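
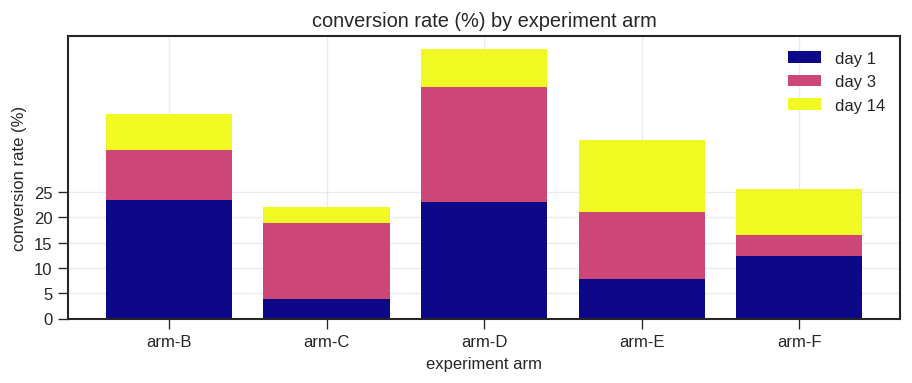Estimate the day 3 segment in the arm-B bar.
day 3 top ≈ 35, bottom ≈ 25; segment ≈ 10.

≈ 10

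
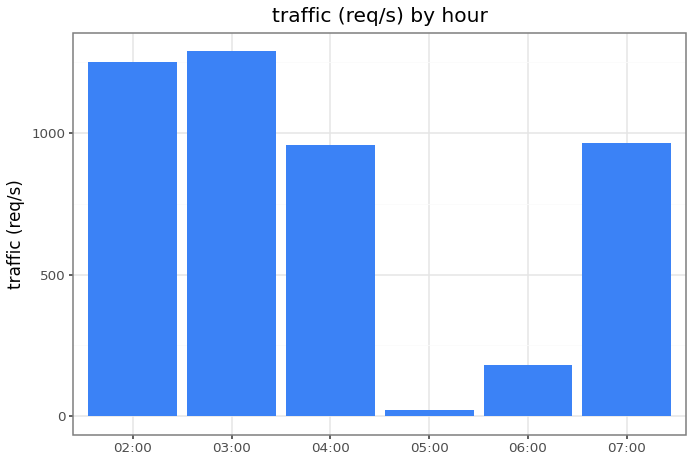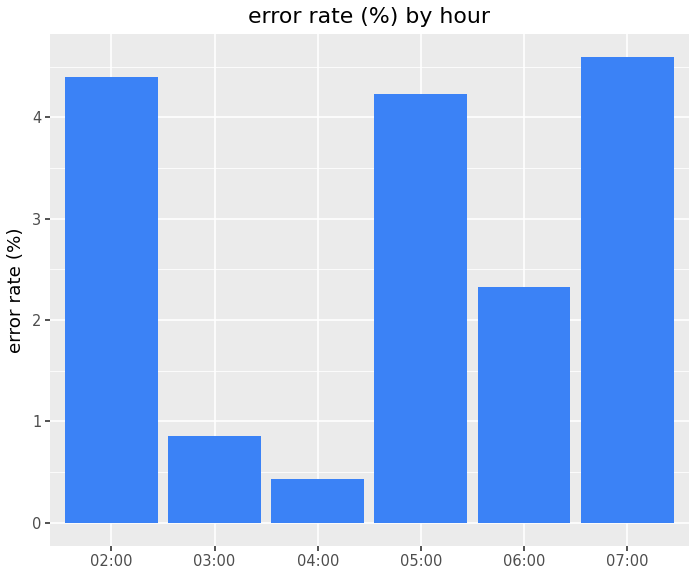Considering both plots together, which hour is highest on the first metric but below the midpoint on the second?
03:00

Chart 2 median error rate (%) ≈ 3.5; below-median hours: 03:00, 04:00, 06:00. Among those, 03:00 has the highest traffic (req/s) (≈ 1200).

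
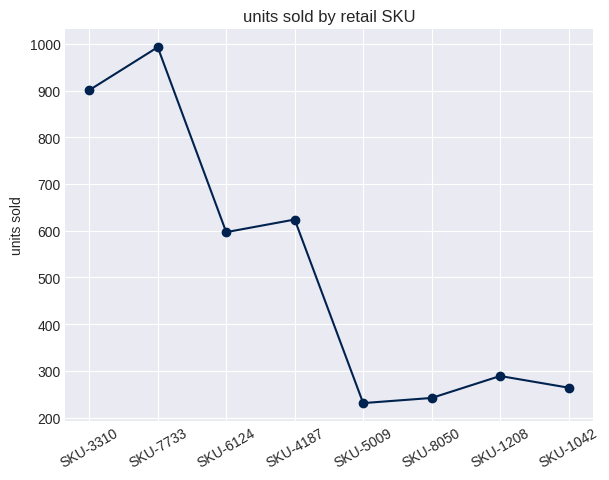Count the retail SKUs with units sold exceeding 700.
Above 700: SKU-3310, SKU-7733.

2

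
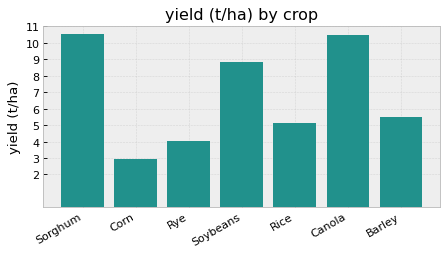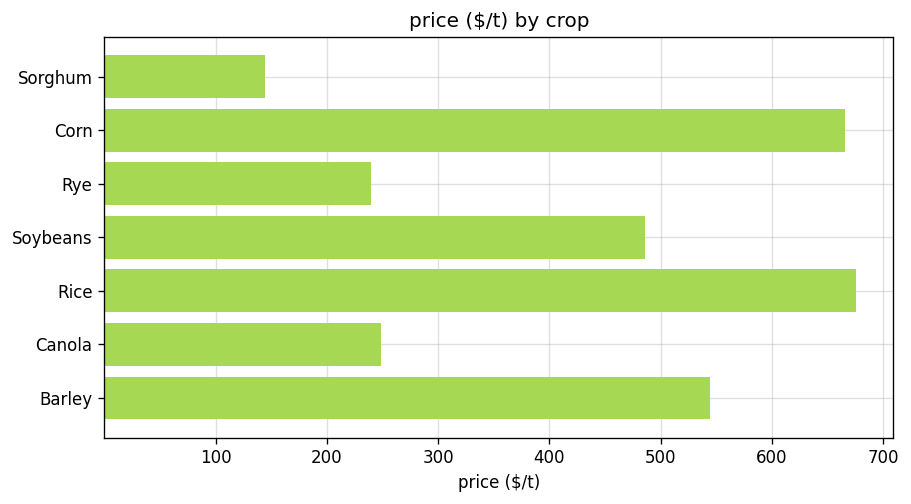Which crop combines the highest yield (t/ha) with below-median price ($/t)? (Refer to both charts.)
Sorghum

Chart 2 median price ($/t) ≈ 500; below-median crops: Sorghum, Rye, Canola. Among those, Sorghum has the highest yield (t/ha) (≈ 11).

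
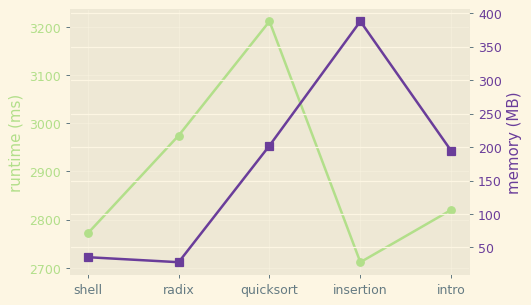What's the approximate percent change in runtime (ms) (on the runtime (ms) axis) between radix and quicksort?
radix ≈ 2950, quicksort ≈ 3200; (3200 − 2950) / 2950 ≈ +8.5%.

≈ +8.5%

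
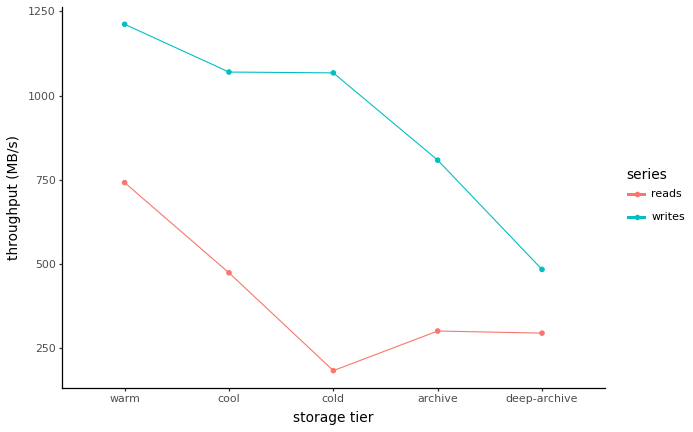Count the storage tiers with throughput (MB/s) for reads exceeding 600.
Above 600: warm.

1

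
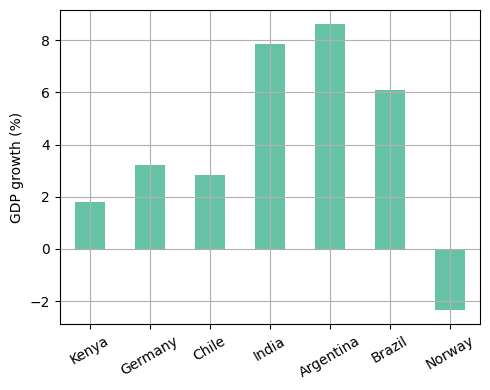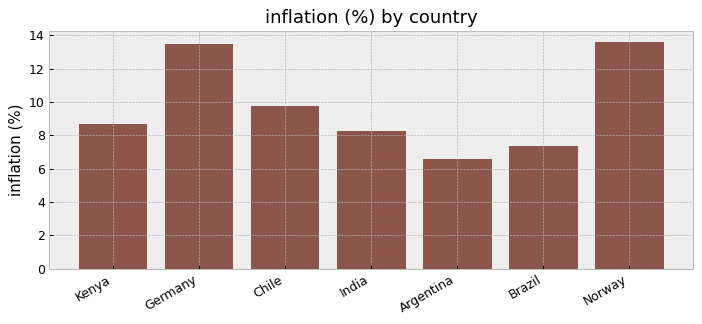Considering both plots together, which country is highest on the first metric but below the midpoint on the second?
Chart 2 median inflation (%) ≈ 8; below-median countries: India, Argentina, Brazil. Among those, Argentina has the highest GDP growth (%) (≈ 9).

Argentina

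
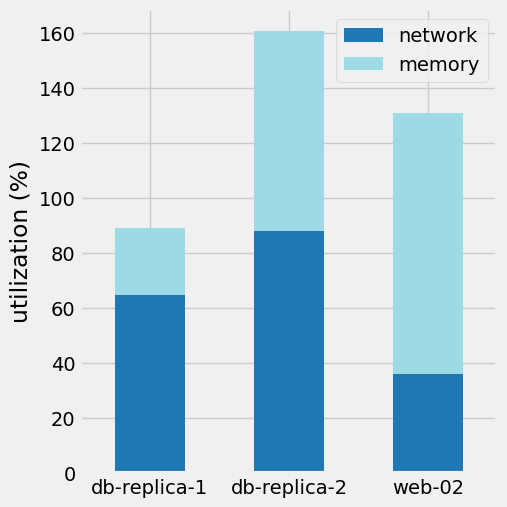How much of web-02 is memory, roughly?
memory top ≈ 140, bottom ≈ 40; segment ≈ 100.

≈ 100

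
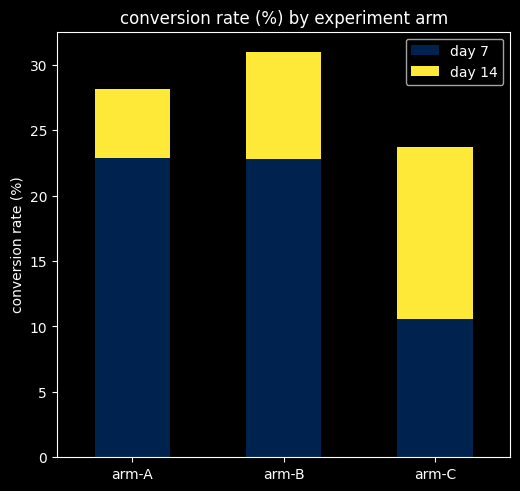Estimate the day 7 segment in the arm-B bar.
day 7 top ≈ 25, bottom ≈ 0; segment ≈ 25.

≈ 25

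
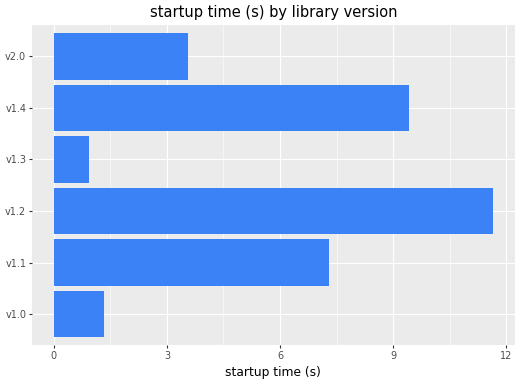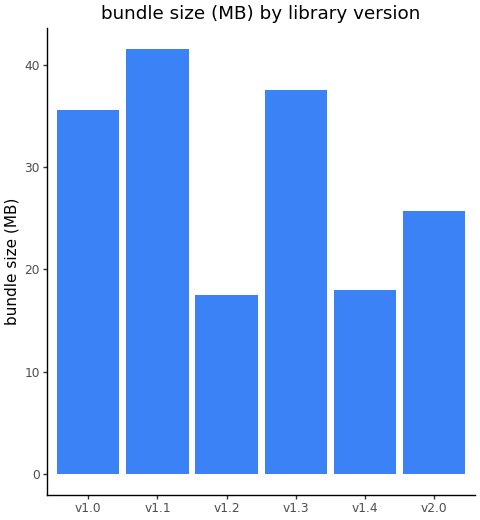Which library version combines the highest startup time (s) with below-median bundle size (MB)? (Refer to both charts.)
v1.2

Chart 2 median bundle size (MB) ≈ 30; below-median library versions: v1.2, v1.4, v2.0. Among those, v1.2 has the highest startup time (s) (≈ 12).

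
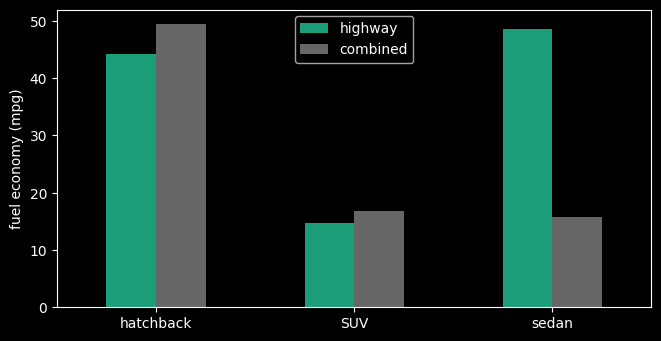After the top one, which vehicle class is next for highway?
Top 3 for highway: sedan ≈ 50, hatchback ≈ 45, SUV ≈ 15.

hatchback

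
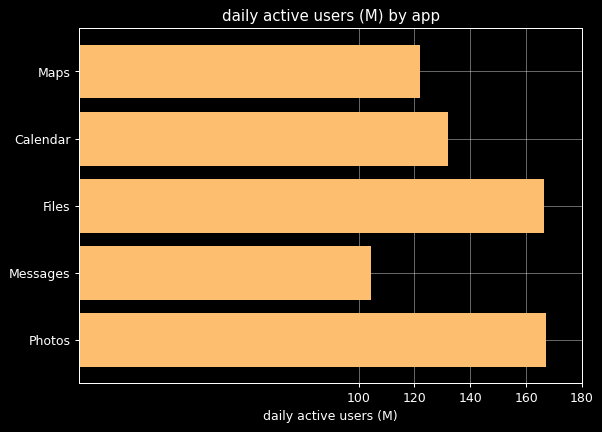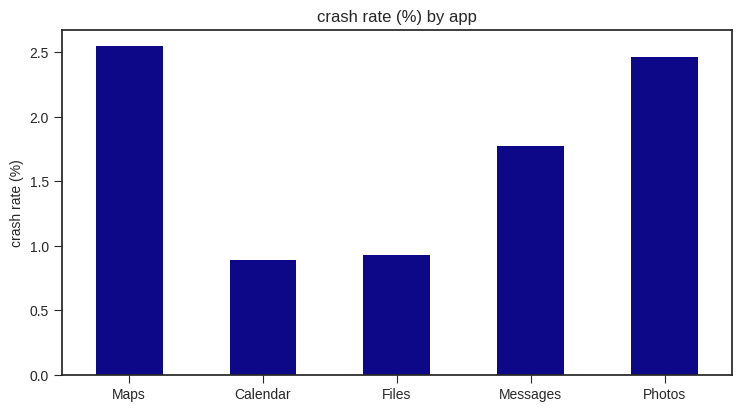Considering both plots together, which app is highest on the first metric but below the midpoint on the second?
Files

Chart 2 median crash rate (%) ≈ 2; below-median apps: Calendar, Files. Among those, Files has the highest daily active users (M) (≈ 160).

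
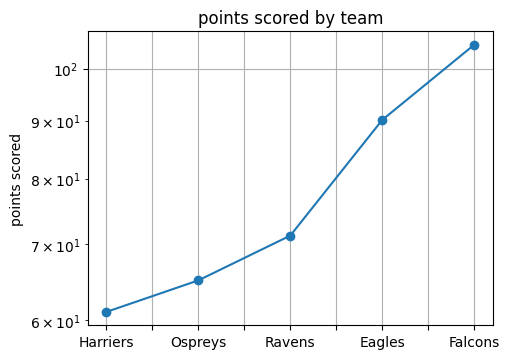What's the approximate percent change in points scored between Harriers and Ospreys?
≈ +8.3%

Harriers ≈ 60, Ospreys ≈ 65; (65 − 60) / 60 ≈ +8.3%.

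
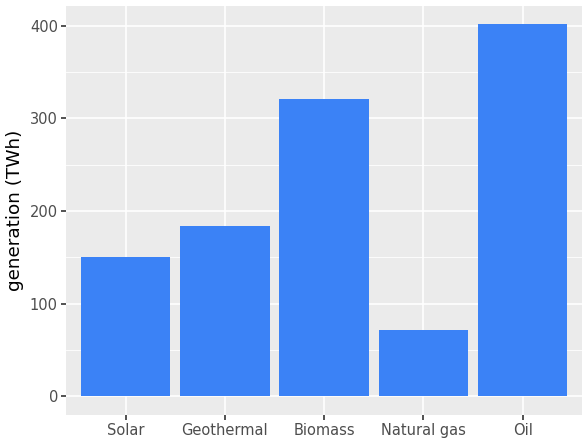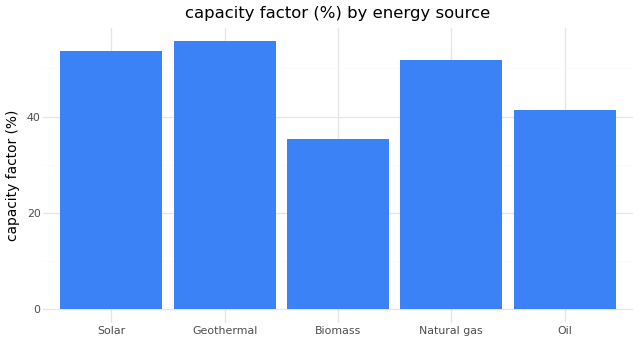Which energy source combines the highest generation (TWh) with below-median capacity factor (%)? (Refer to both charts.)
Chart 2 median capacity factor (%) ≈ 50; below-median energy sources: Biomass, Oil. Among those, Oil has the highest generation (TWh) (≈ 400).

Oil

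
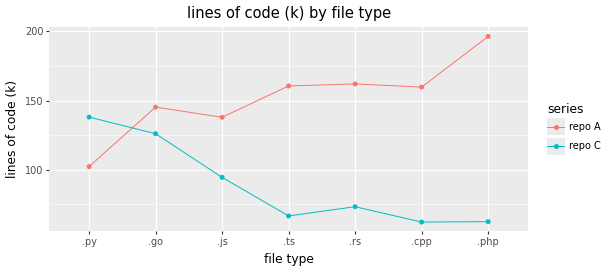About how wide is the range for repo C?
≈ 80

Max .py ≈ 140, min .cpp ≈ 60; range ≈ 80.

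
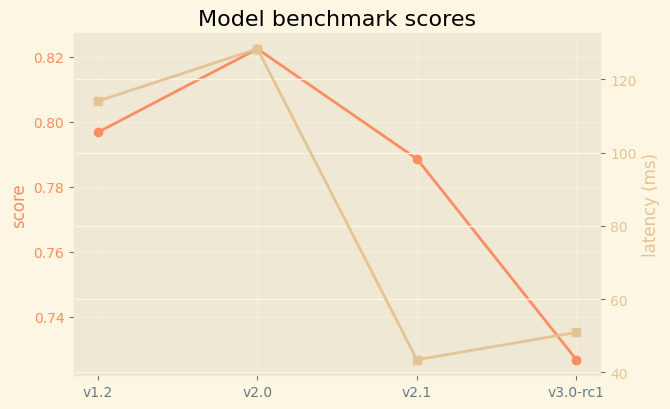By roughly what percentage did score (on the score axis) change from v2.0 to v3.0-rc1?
v2.0 ≈ 0.82, v3.0-rc1 ≈ 0.73; (0.73 − 0.82) / 0.82 ≈ -11%.

≈ -11%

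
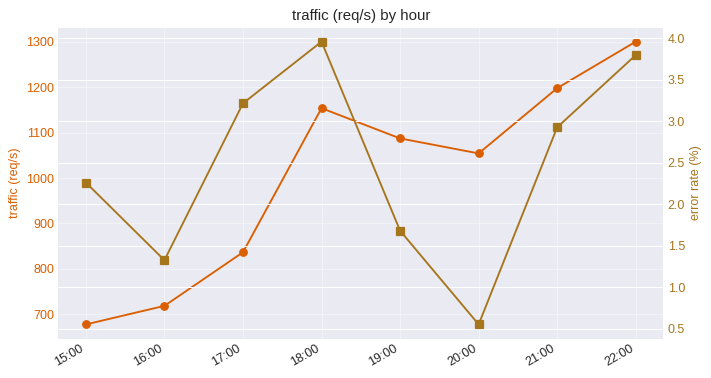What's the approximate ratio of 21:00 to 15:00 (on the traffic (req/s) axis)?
≈ 1.71×

21:00 ≈ 1200, 15:00 ≈ 700; 1200/700 ≈ 1.71.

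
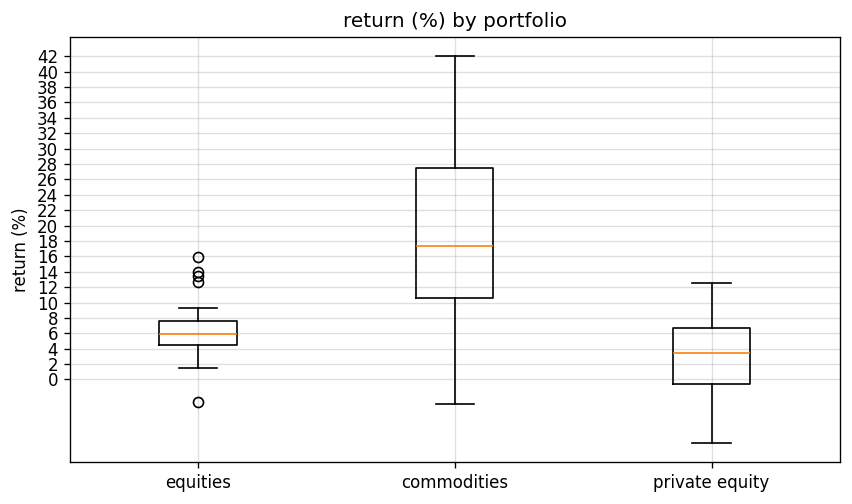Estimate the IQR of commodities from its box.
≈ 18

Q3 ≈ 28, Q1 ≈ 10; IQR ≈ 18.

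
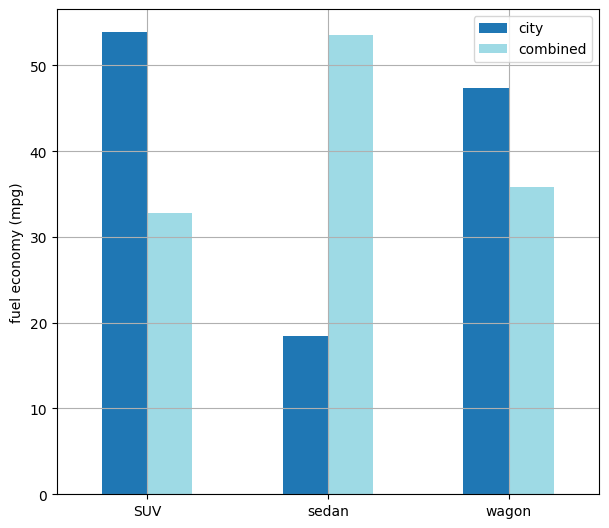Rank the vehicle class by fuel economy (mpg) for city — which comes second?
Top 3 for city: SUV ≈ 55, wagon ≈ 45, sedan ≈ 20.

wagon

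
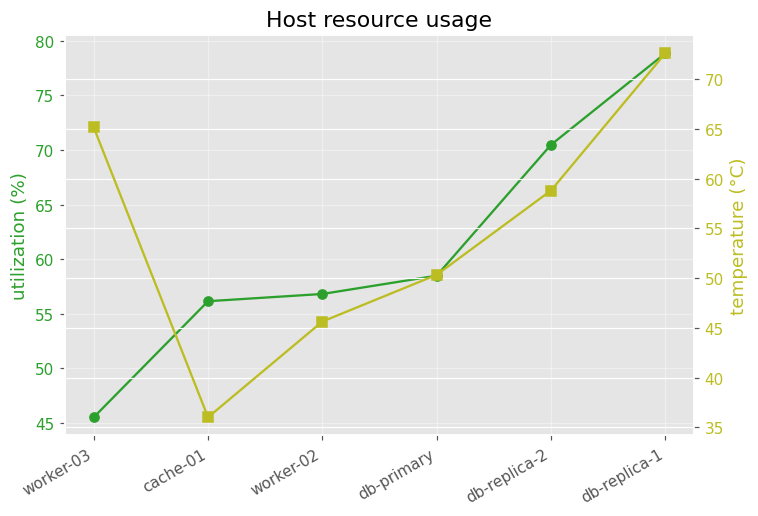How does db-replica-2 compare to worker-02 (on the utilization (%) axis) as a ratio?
≈ 1.27×

db-replica-2 ≈ 70, worker-02 ≈ 55; 70/55 ≈ 1.27.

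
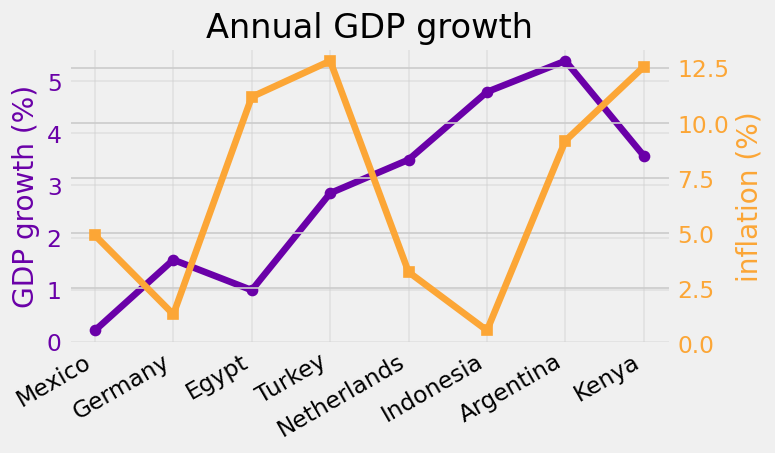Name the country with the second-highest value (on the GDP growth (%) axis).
Top 3 (on the GDP growth (%) axis): Argentina ≈ 5.5, Indonesia ≈ 5.0, Kenya ≈ 3.5.

Indonesia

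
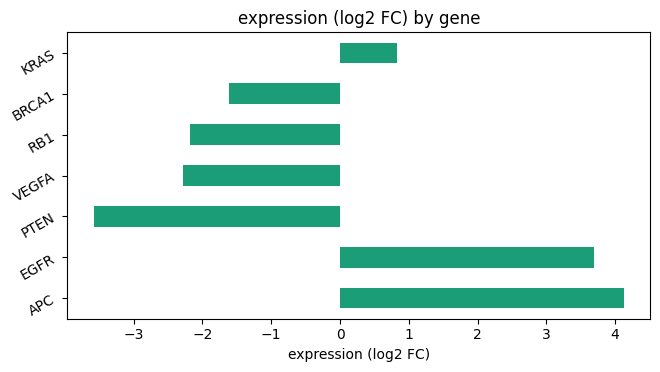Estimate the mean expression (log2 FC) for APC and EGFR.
(4 + 4) / 2 ≈ 4.

≈ 4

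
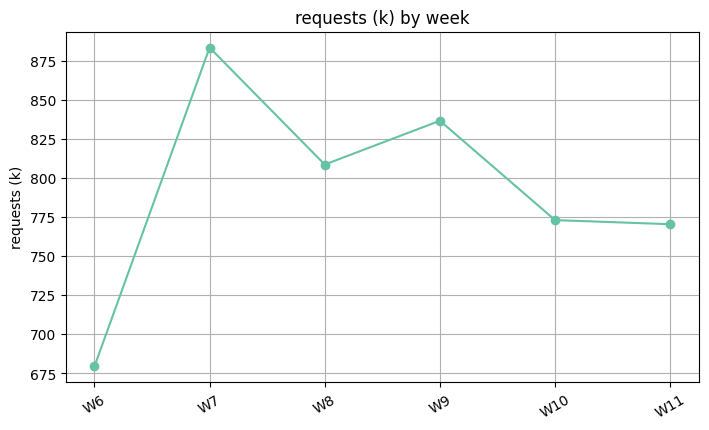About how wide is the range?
≈ 200

Max W7 ≈ 880, min W6 ≈ 680; range ≈ 200.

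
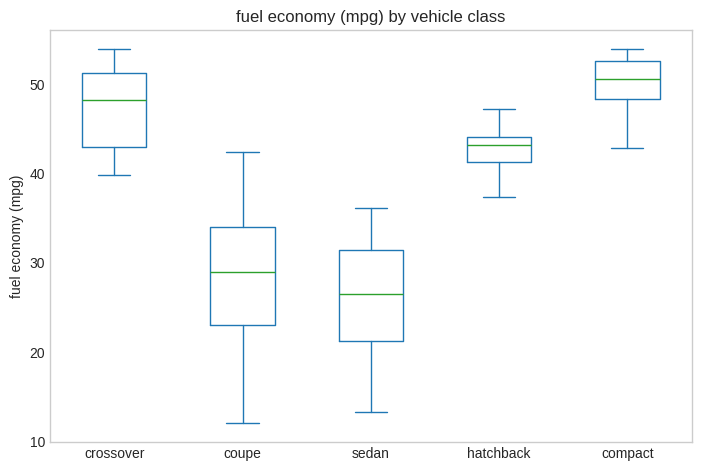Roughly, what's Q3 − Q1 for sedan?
≈ 10

Q3 ≈ 30, Q1 ≈ 20; IQR ≈ 10.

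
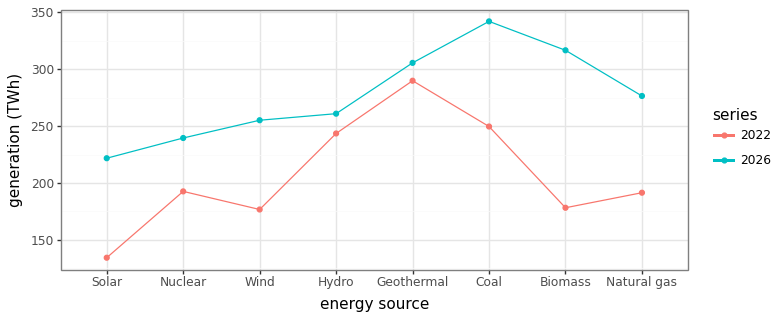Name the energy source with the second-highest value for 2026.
Biomass

Top 3 for 2026: Coal ≈ 340, Biomass ≈ 320, Geothermal ≈ 300.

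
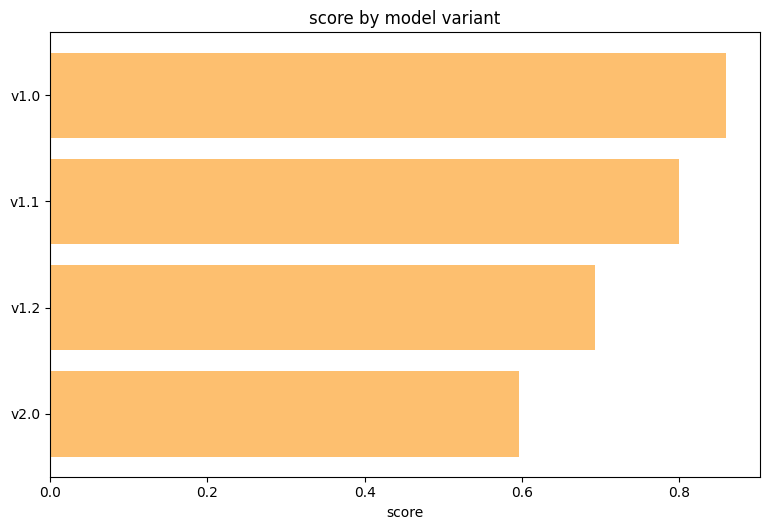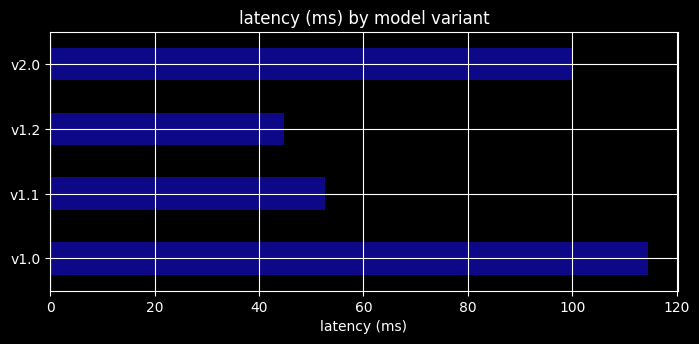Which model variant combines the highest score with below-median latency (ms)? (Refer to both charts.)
v1.1

Chart 2 median latency (ms) ≈ 80; below-median model variants: v1.1, v1.2. Among those, v1.1 has the highest score (≈ 0.8).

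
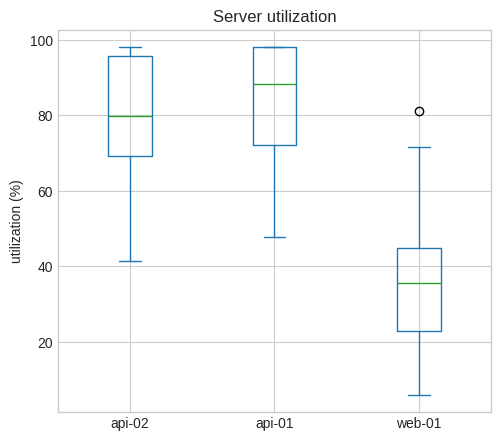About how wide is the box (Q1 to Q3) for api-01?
Q3 ≈ 100, Q1 ≈ 70; IQR ≈ 30.

≈ 30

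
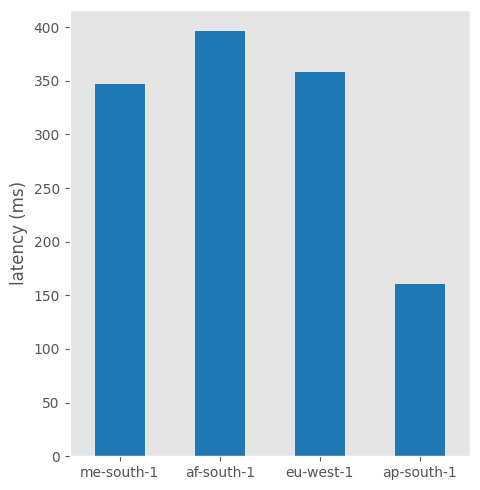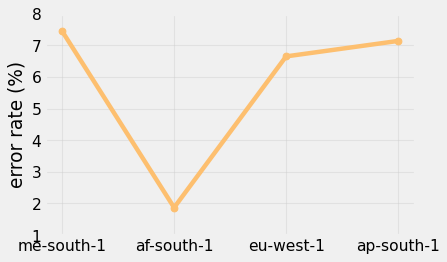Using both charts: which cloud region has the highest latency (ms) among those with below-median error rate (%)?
af-south-1

Chart 2 median error rate (%) ≈ 7; below-median cloud regions: af-south-1, eu-west-1. Among those, af-south-1 has the highest latency (ms) (≈ 400).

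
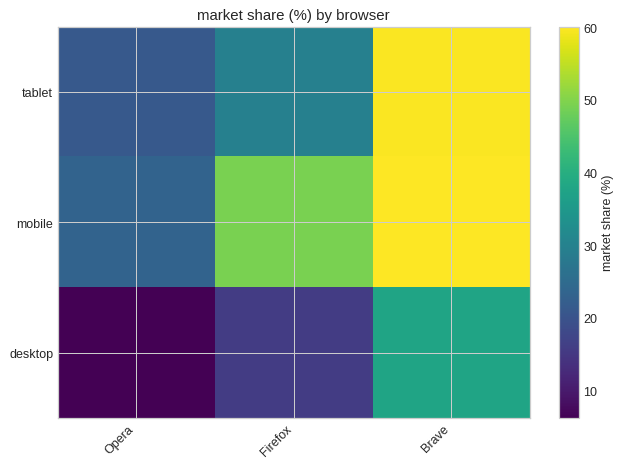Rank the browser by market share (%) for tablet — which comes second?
Top 3 for tablet: Brave ≈ 60, Firefox ≈ 30, Opera ≈ 20.

Firefox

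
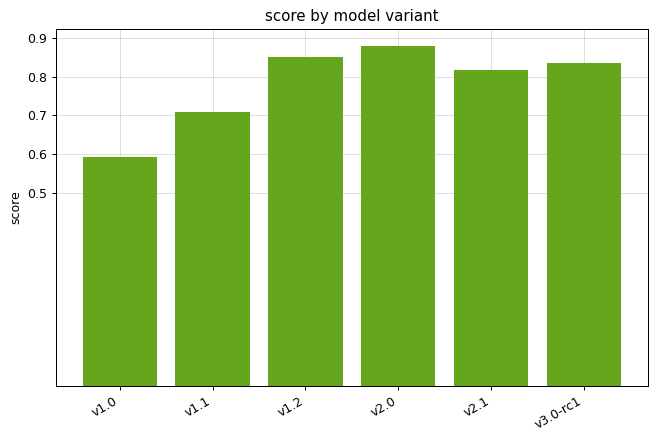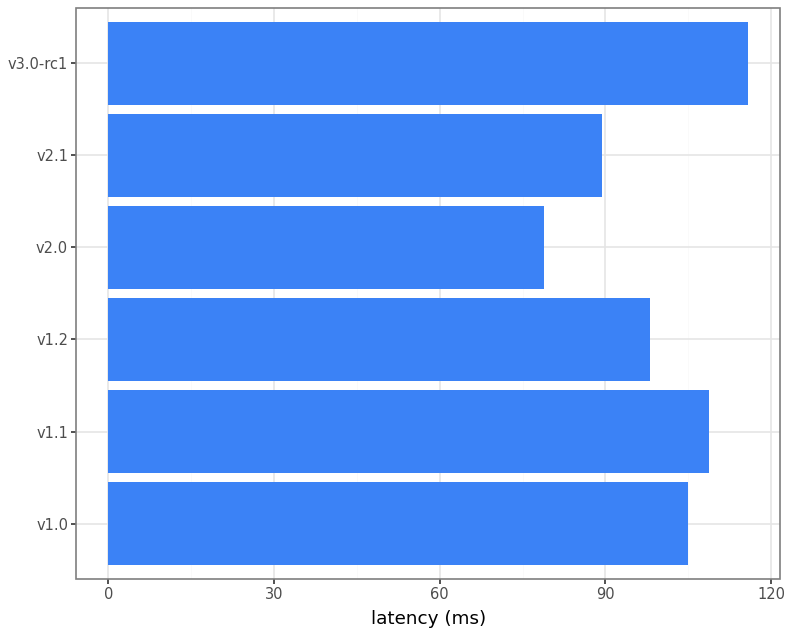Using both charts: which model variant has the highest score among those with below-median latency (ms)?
v2.0

Chart 2 median latency (ms) ≈ 100; below-median model variants: v1.2, v2.0, v2.1. Among those, v2.0 has the highest score (≈ 0.9).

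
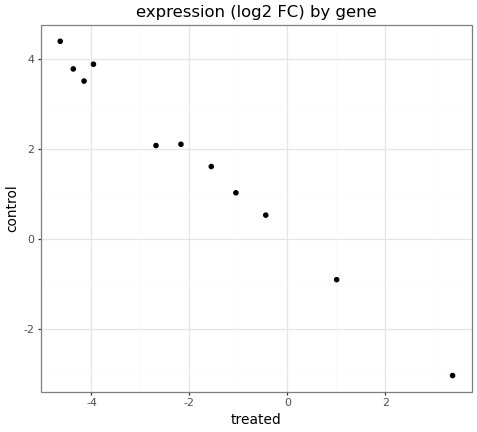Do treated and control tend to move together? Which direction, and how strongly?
Points are negatively correlated; strong (|r| ≈ 1.0).

negative, strong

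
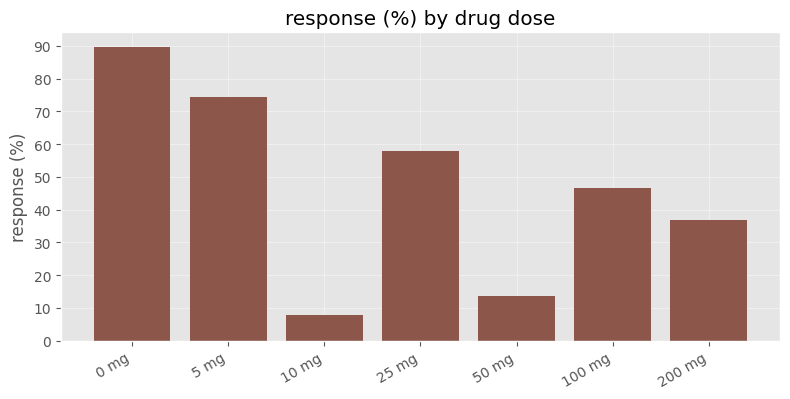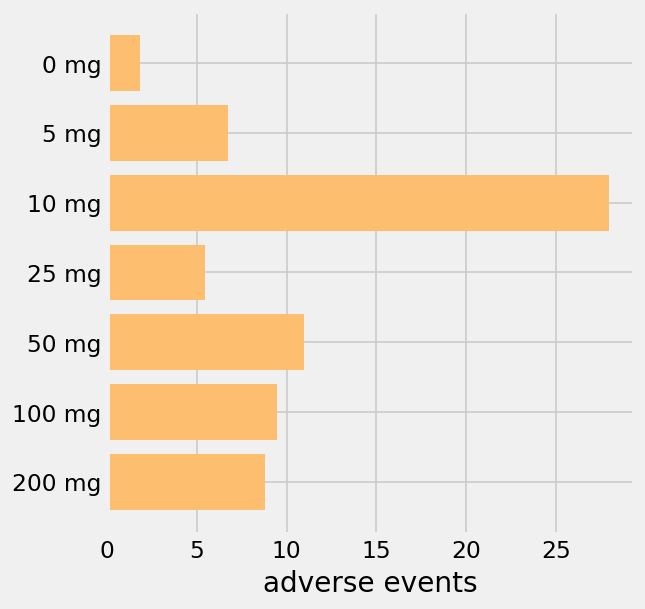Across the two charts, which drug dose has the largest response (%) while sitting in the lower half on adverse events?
Chart 2 median adverse events ≈ 10; below-median drug doses: 0 mg, 5 mg, 25 mg. Among those, 0 mg has the highest response (%) (≈ 90).

0 mg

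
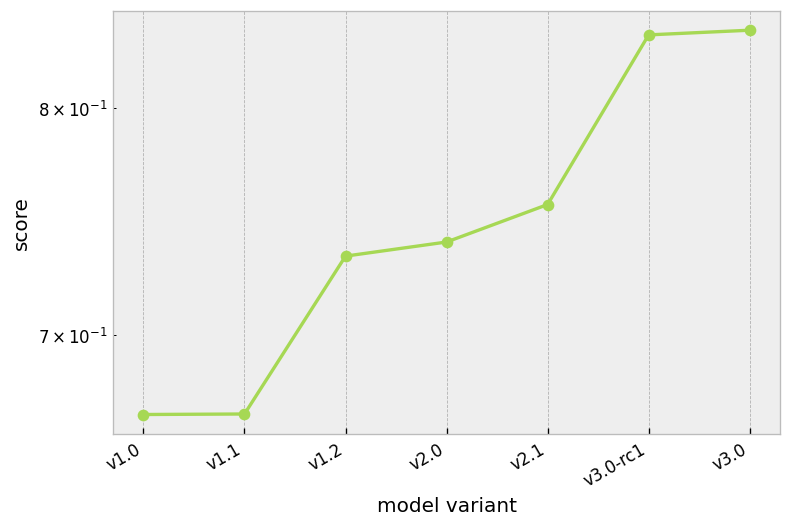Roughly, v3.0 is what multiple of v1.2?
v3.0 ≈ 0.84, v1.2 ≈ 0.74; 0.84/0.74 ≈ 1.14.

≈ 1.14×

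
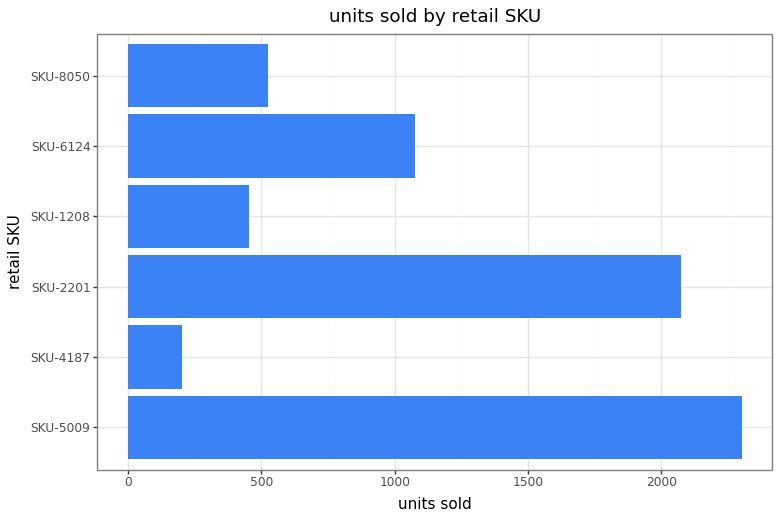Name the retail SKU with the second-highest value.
Top 3: SKU-5009 ≈ 2400, SKU-2201 ≈ 2000, SKU-6124 ≈ 1000.

SKU-2201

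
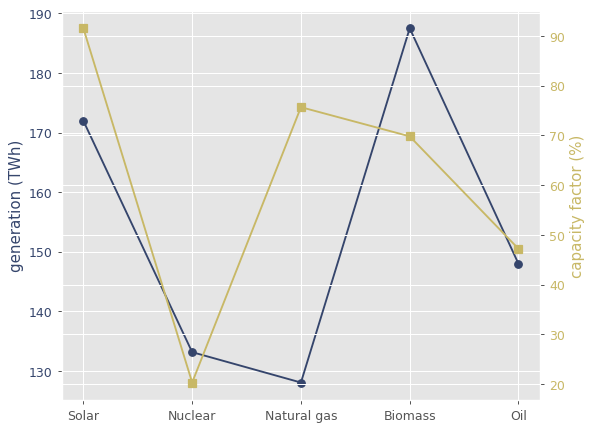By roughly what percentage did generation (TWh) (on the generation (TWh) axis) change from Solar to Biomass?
≈ +8.8%

Solar ≈ 170, Biomass ≈ 185; (185 − 170) / 170 ≈ +8.8%.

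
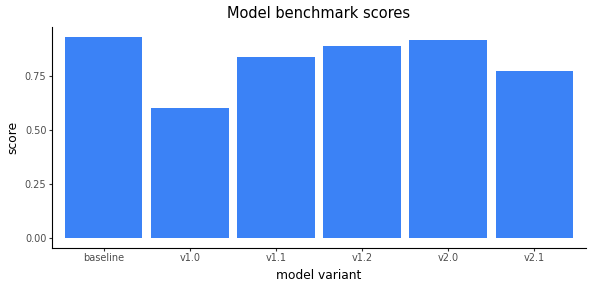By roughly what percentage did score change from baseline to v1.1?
baseline ≈ 0.9, v1.1 ≈ 0.8; (0.8 − 0.9) / 0.9 ≈ -11.1%.

≈ -11.1%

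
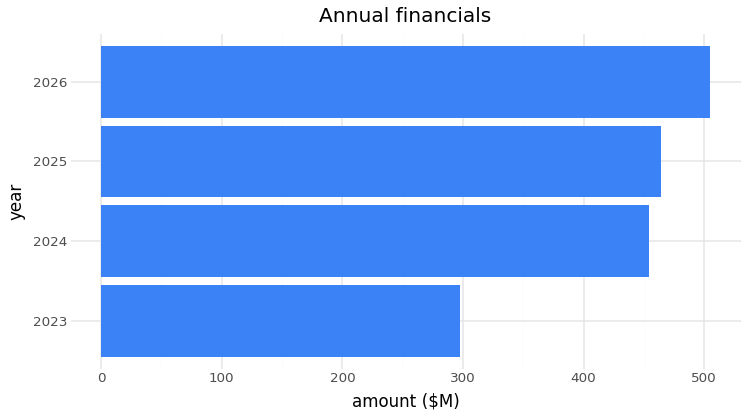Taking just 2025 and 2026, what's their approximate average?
≈ 475

(450 + 500) / 2 ≈ 475.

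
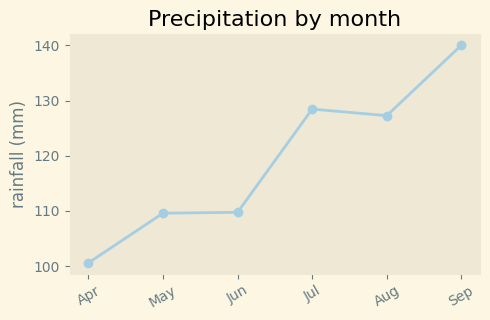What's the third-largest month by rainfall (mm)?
Aug

Top 4: Sep ≈ 140, Jul ≈ 130, Aug ≈ 125, Jun ≈ 110.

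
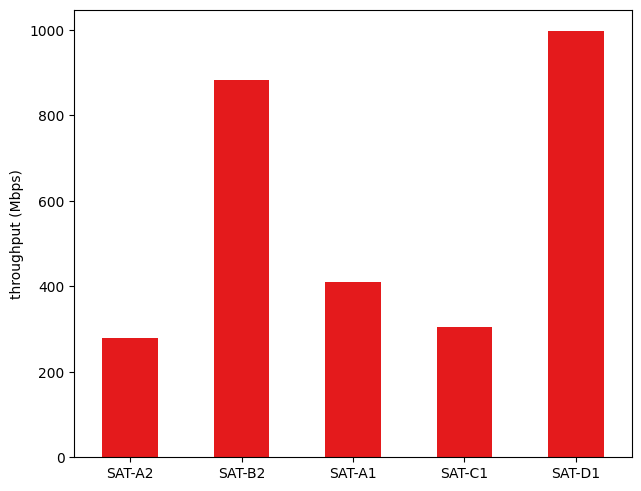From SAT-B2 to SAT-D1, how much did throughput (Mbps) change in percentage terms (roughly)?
≈ +11.1%

SAT-B2 ≈ 900, SAT-D1 ≈ 1000; (1000 − 900) / 900 ≈ +11.1%.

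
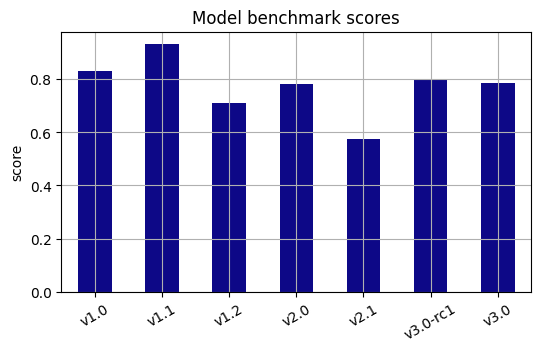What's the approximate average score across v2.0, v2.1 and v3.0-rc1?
≈ 0.73

(0.8 + 0.6 + 0.8) / 3 ≈ 0.73.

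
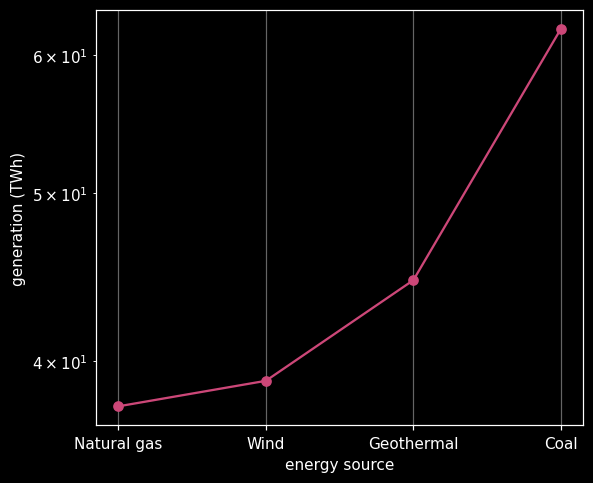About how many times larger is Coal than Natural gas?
Coal ≈ 60, Natural gas ≈ 40; 60/40 ≈ 1.5.

≈ 1.5×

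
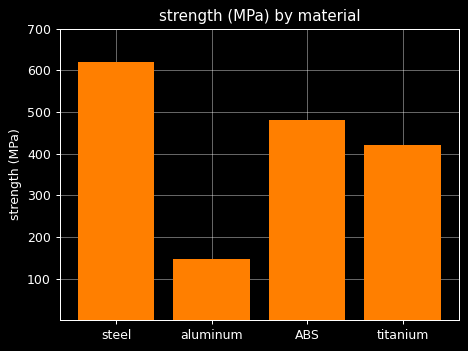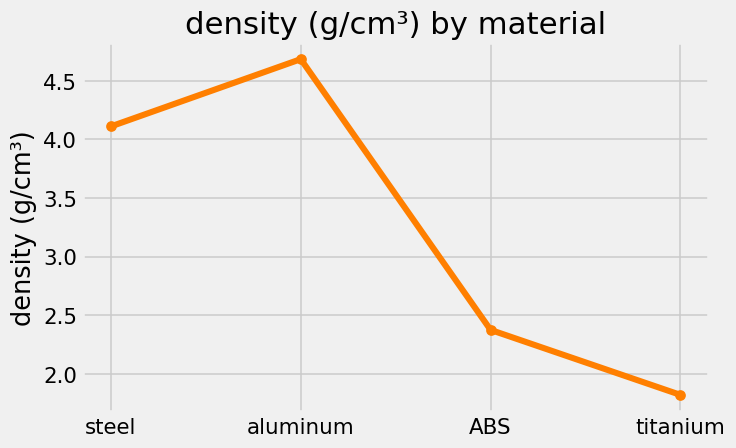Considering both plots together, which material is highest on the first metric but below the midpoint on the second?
Chart 2 median density (g/cm³) ≈ 3; below-median materials: ABS, titanium. Among those, ABS has the highest strength (MPa) (≈ 500).

ABS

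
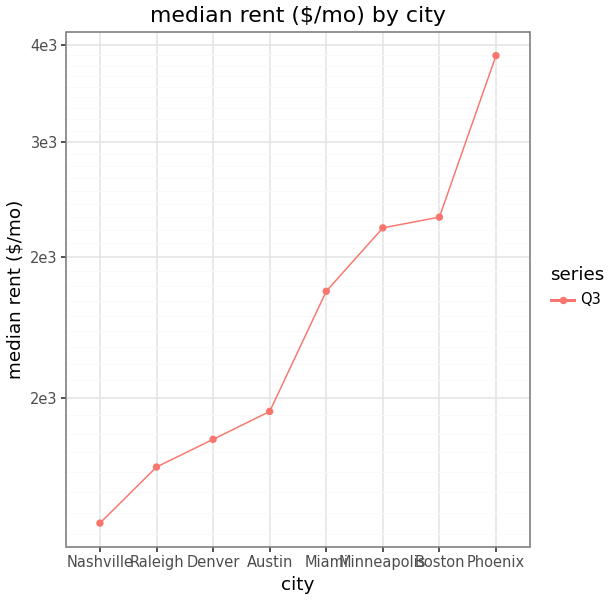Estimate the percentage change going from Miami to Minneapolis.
Miami ≈ 2400, Minneapolis ≈ 2600; (2600 − 2400) / 2400 ≈ +8.3%.

≈ +8.3%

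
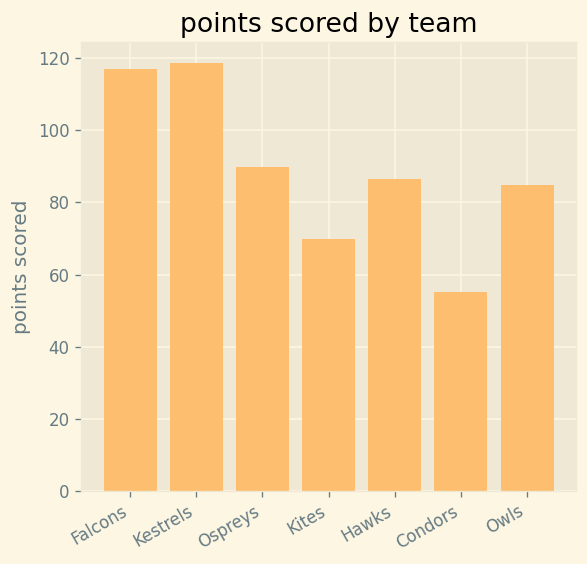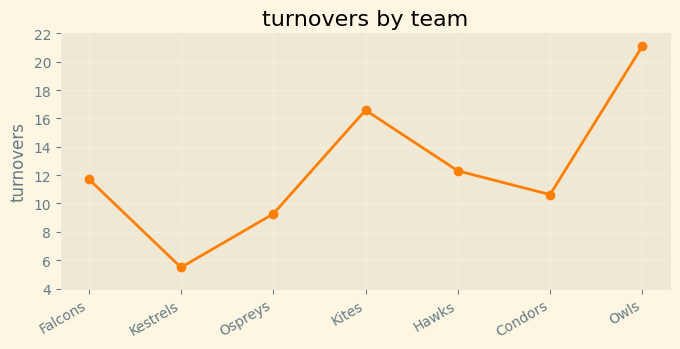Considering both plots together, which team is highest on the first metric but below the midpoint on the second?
Chart 2 median turnovers ≈ 12; below-median teams: Kestrels, Ospreys, Condors. Among those, Kestrels has the highest points scored (≈ 120).

Kestrels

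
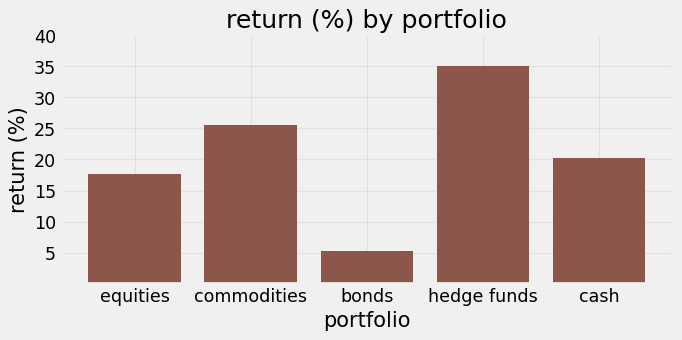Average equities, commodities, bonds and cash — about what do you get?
(20 + 25 + 5 + 20) / 4 ≈ 18.

≈ 18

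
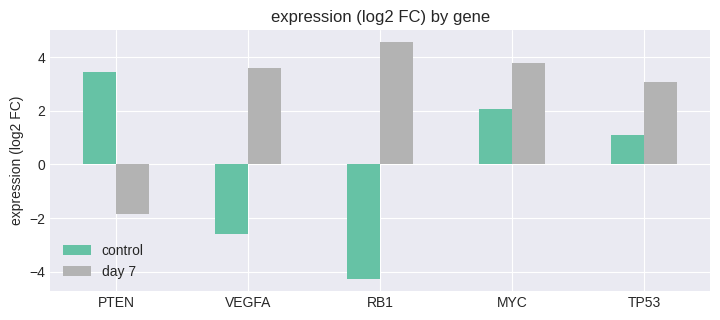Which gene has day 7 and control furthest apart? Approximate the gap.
RB1, ≈ 9 log2 FC

RB1: day 7 ≈ 5, control ≈ -4 → gap ≈ 9. Next-largest (VEGFA) is only ≈ 7.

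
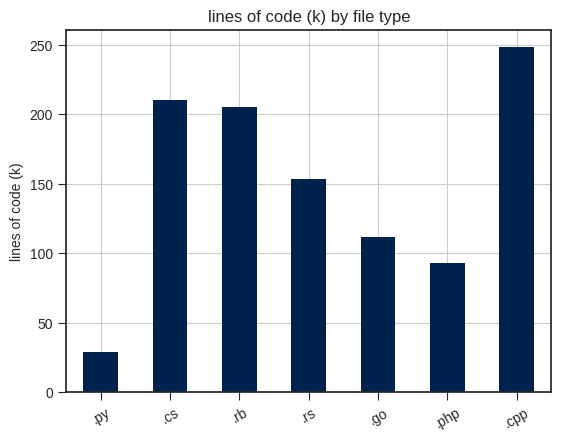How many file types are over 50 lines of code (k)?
Above 50: .cs, .rb, .rs, .go, .php, .cpp.

6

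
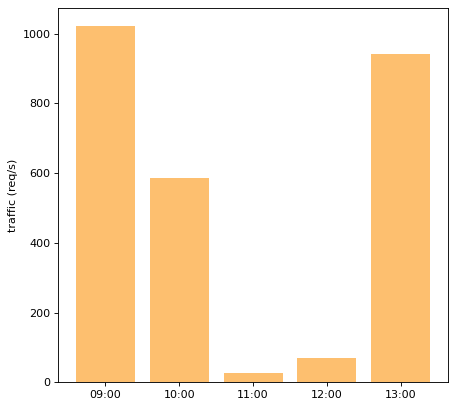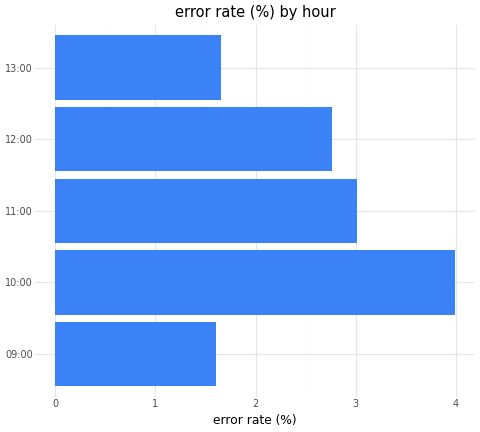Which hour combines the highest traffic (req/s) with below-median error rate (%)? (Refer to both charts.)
09:00

Chart 2 median error rate (%) ≈ 3; below-median hours: 09:00, 13:00. Among those, 09:00 has the highest traffic (req/s) (≈ 1000).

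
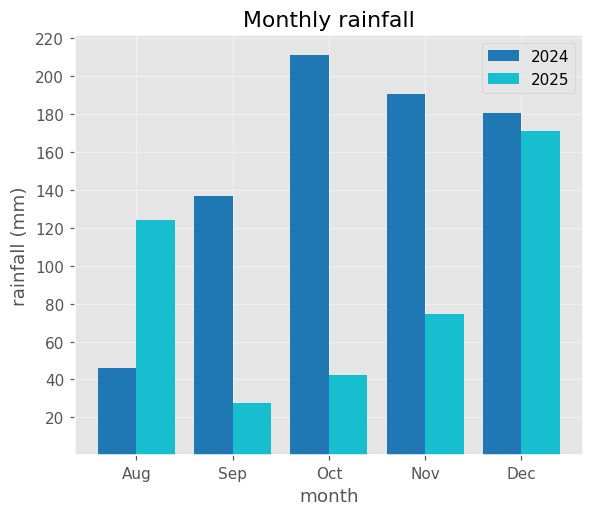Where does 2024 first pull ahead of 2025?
Aug: 2024 ≈ 40 vs 2025 ≈ 120 (not yet); Sep: 2024 ≈ 140 vs 2025 ≈ 20 (first crossover).

Sep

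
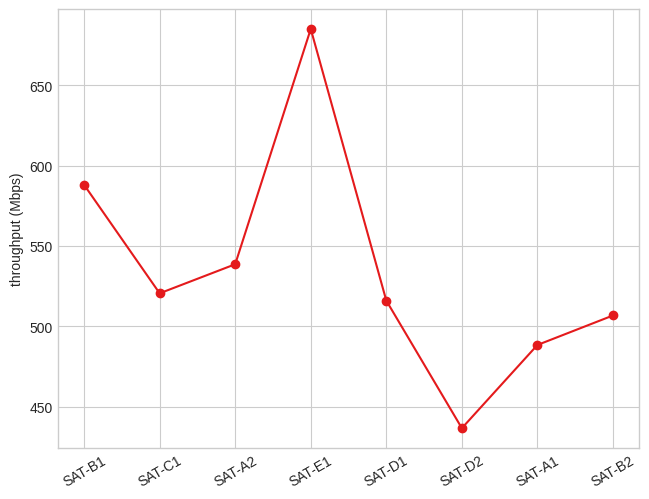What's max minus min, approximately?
≈ 250

Max SAT-E1 ≈ 675, min SAT-D2 ≈ 425; range ≈ 250.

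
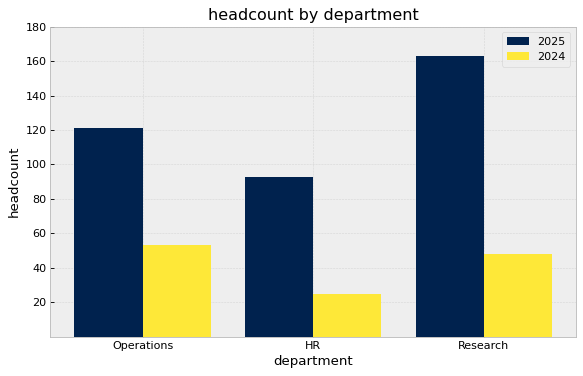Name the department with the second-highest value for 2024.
Research

Top 3 for 2024: Operations ≈ 60, Research ≈ 40, HR ≈ 20.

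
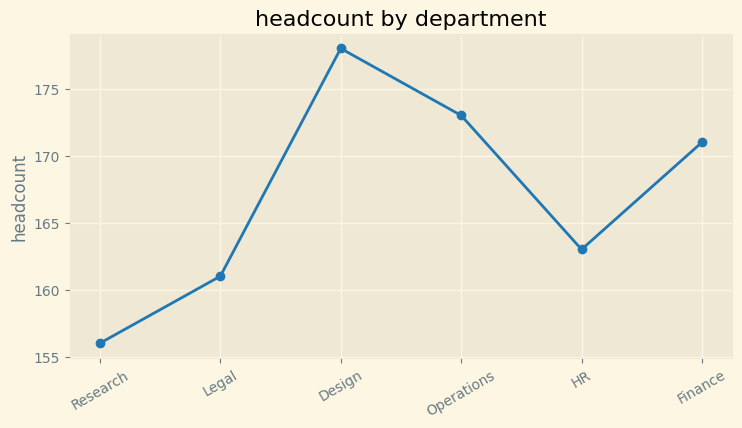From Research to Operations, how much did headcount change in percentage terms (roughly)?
Research ≈ 156, Operations ≈ 172; (172 − 156) / 156 ≈ +10.3%.

≈ +10.3%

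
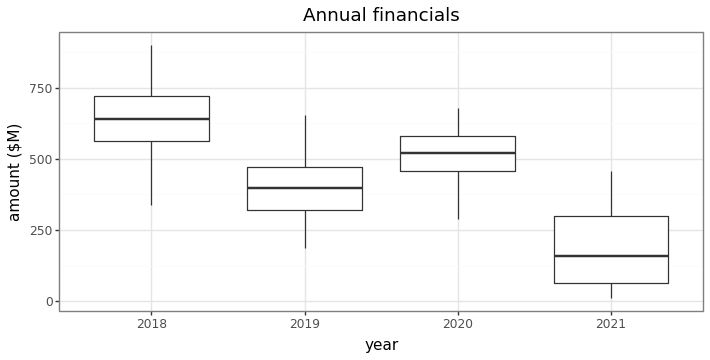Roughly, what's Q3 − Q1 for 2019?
Q3 ≈ 450, Q1 ≈ 300; IQR ≈ 150.

≈ 150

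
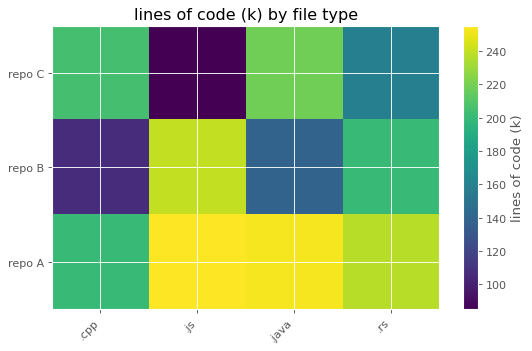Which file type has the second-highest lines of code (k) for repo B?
.rs

Top 3 for repo B: .js ≈ 240, .rs ≈ 200, .java ≈ 140.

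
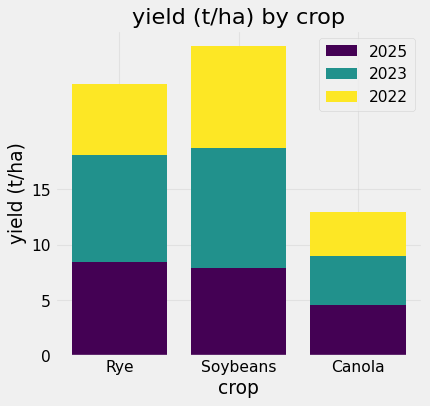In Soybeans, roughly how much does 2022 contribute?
2022 top ≈ 30, bottom ≈ 20; segment ≈ 10.

≈ 10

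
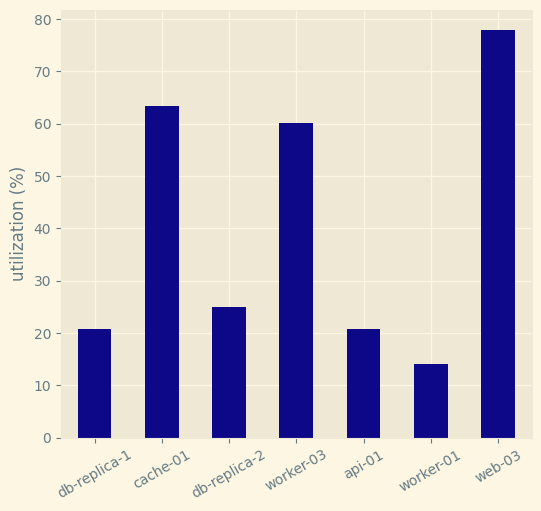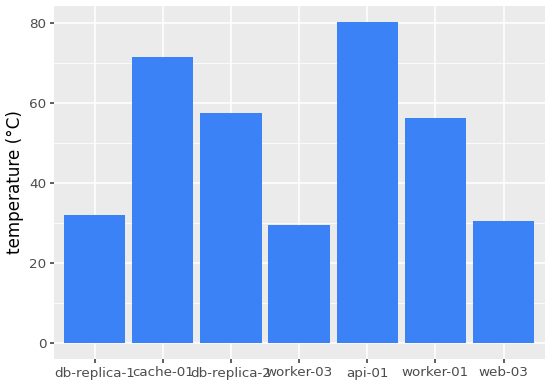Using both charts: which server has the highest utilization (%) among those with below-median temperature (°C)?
web-03

Chart 2 median temperature (°C) ≈ 60; below-median servers: db-replica-1, worker-03, web-03. Among those, web-03 has the highest utilization (%) (≈ 80).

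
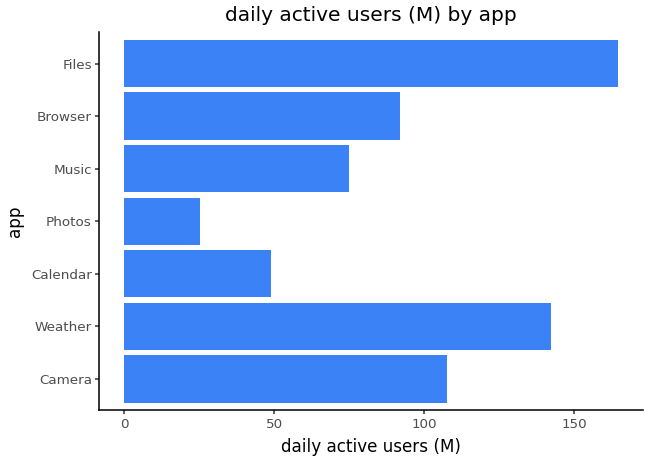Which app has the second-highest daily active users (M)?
Top 3: Files ≈ 160, Weather ≈ 140, Camera ≈ 100.

Weather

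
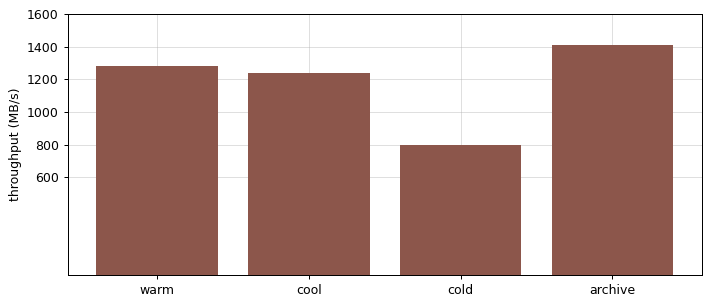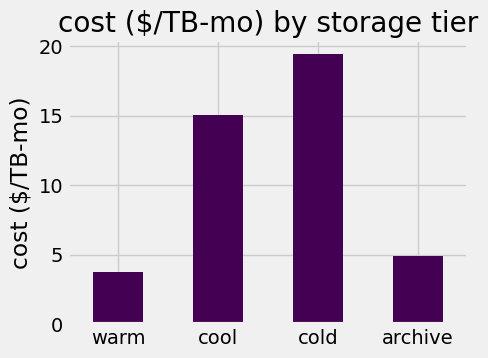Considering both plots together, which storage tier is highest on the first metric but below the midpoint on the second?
archive

Chart 2 median cost ($/TB-mo) ≈ 10; below-median storage tiers: warm, archive. Among those, archive has the highest throughput (MB/s) (≈ 1400).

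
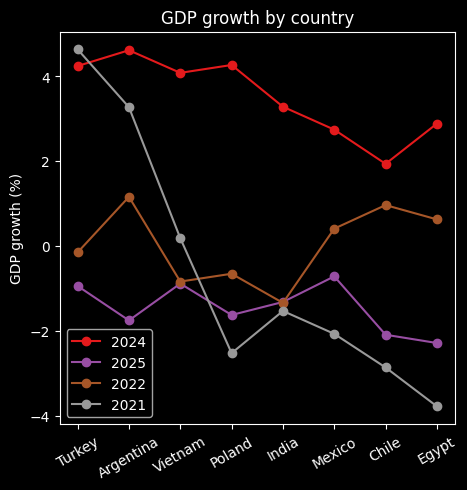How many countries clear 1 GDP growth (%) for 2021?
2

Above 1: Turkey, Argentina.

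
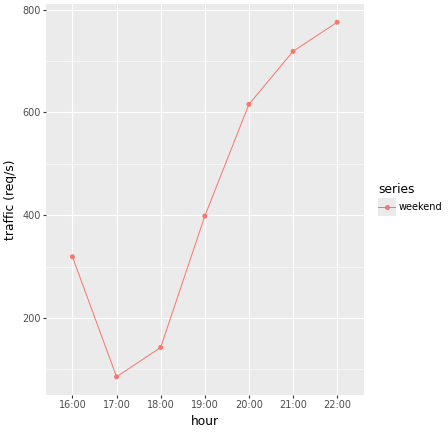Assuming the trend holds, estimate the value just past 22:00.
≈ 900

Last three: 600, 700, 800 → slope ≈ 100/step → next ≈ 900.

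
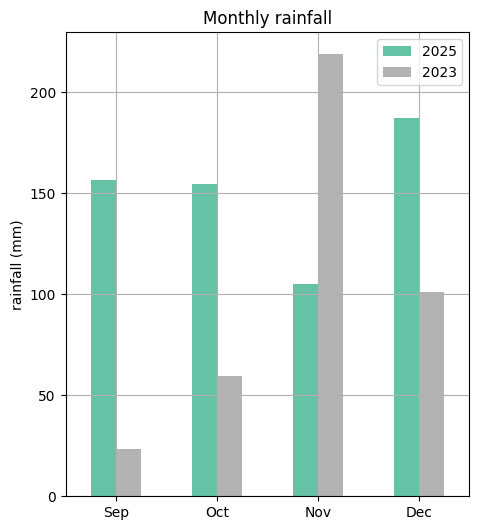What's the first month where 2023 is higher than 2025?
Nov

Oct: 2023 ≈ 60 vs 2025 ≈ 160 (not yet); Nov: 2023 ≈ 220 vs 2025 ≈ 100 (first crossover).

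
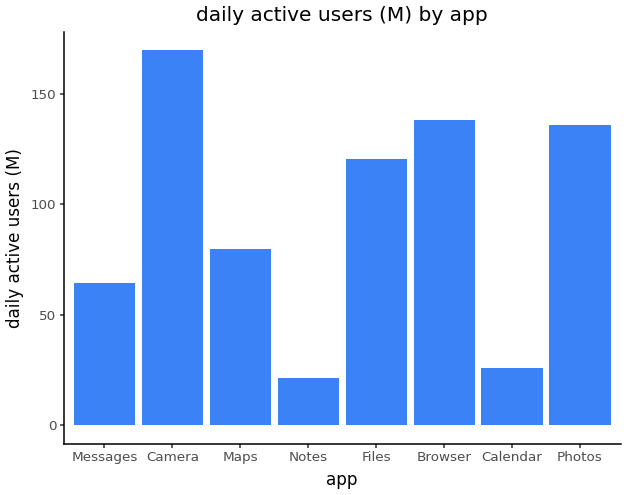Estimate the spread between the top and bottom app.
Max Camera ≈ 160, min Notes ≈ 20; range ≈ 140.

≈ 140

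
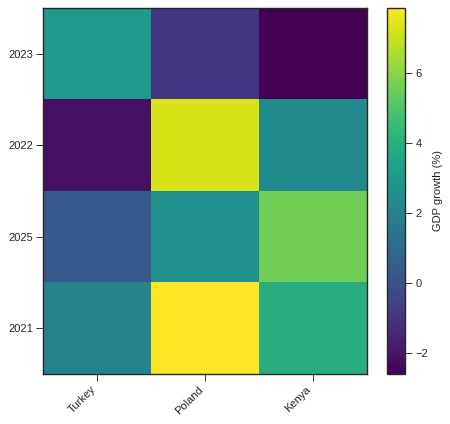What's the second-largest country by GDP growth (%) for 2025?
Top 3 for 2025: Kenya ≈ 6, Poland ≈ 3, Turkey ≈ 0.

Poland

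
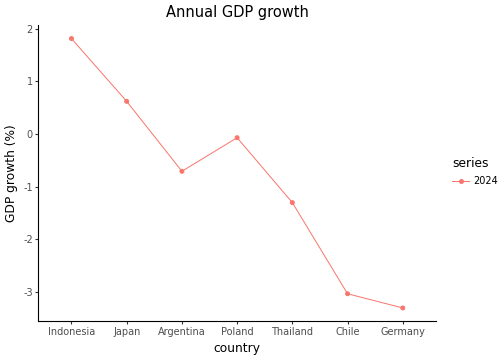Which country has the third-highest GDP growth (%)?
Top 4: Indonesia ≈ 2.0, Japan ≈ 0.5, Poland ≈ 0.0, Argentina ≈ -0.5.

Poland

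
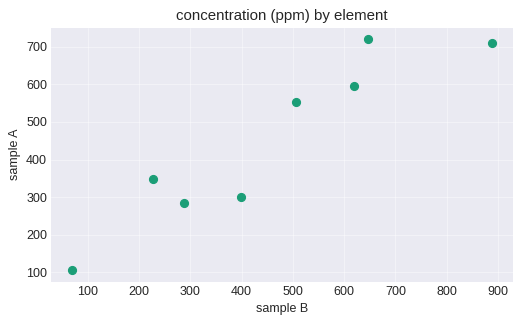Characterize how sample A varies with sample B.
Points are positively correlated; strong (|r| ≈ 0.9).

positive, strong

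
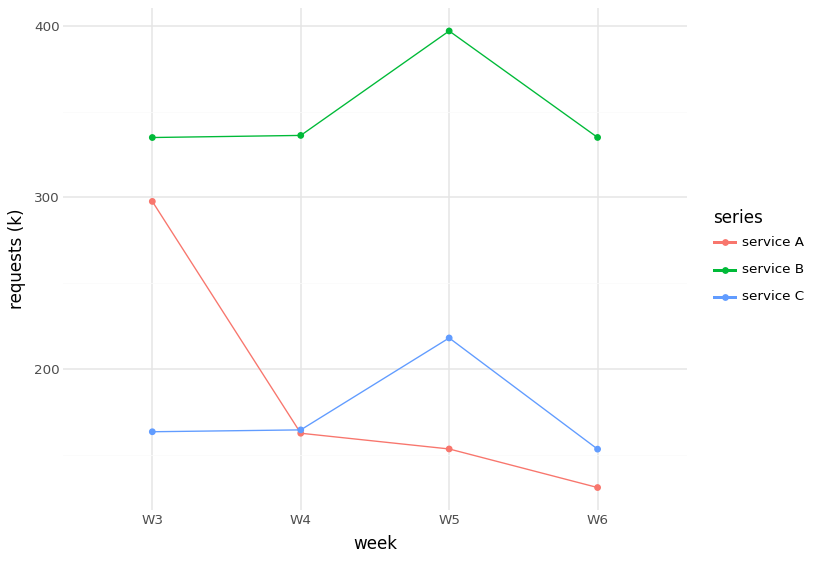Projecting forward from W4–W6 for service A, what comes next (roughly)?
≈ 100

Last three: 175, 150, 125 → slope ≈ -25/step → next ≈ 100.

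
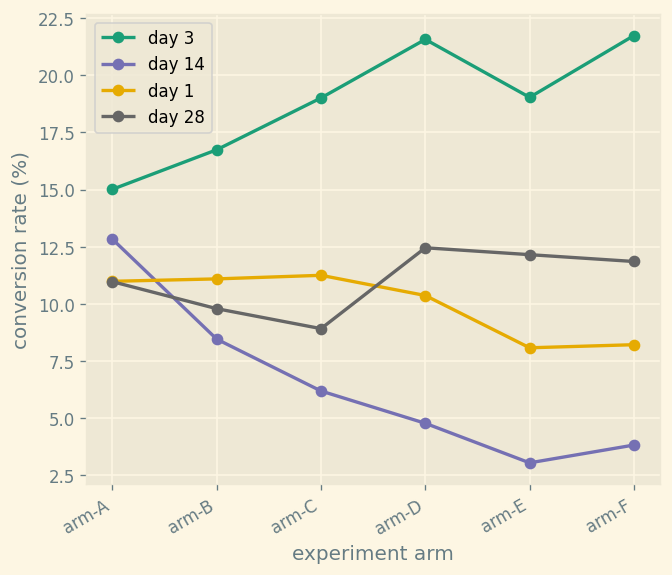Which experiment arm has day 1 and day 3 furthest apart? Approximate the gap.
arm-F, ≈ 14 %

arm-F: day 1 ≈ 8, day 3 ≈ 22 → gap ≈ 14. Next-largest (arm-D) is only ≈ 12.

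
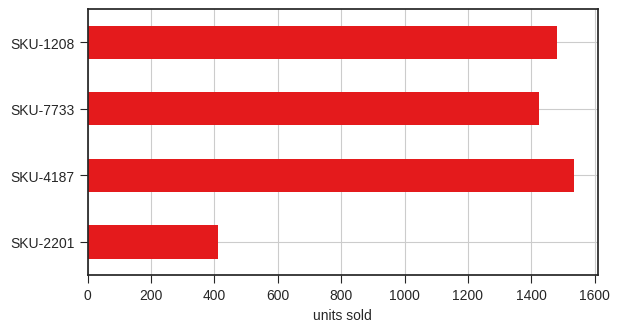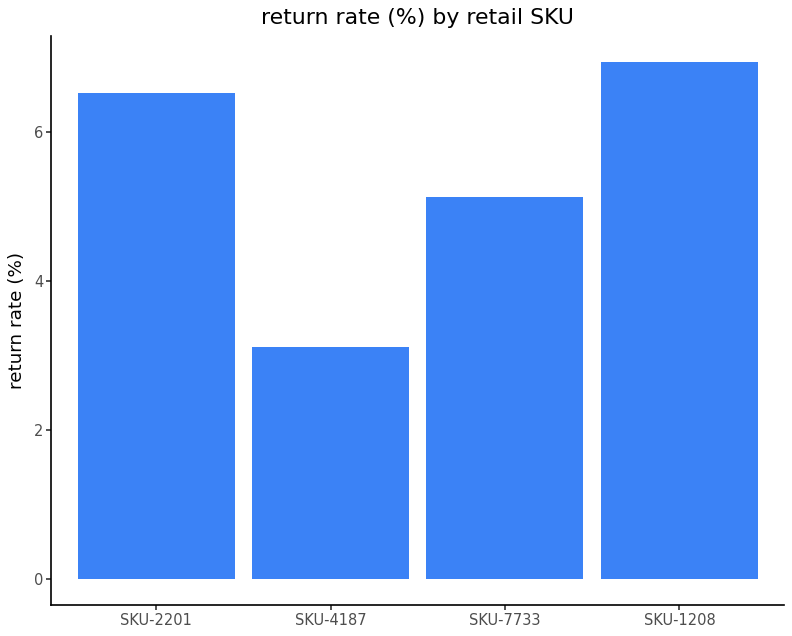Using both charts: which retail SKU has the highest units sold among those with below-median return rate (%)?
Chart 2 median return rate (%) ≈ 6; below-median retail SKUs: SKU-4187, SKU-7733. Among those, SKU-4187 has the highest units sold (≈ 1600).

SKU-4187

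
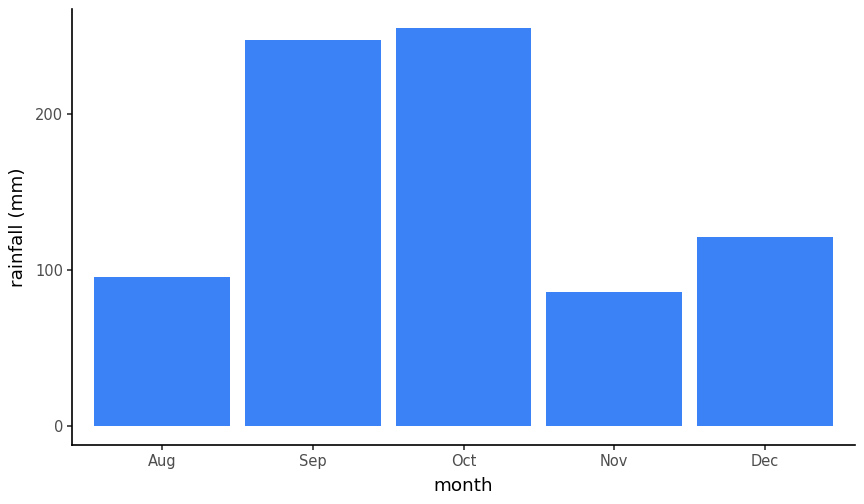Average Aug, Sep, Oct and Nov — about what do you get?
≈ 169

(100 + 250 + 250 + 75) / 4 ≈ 169.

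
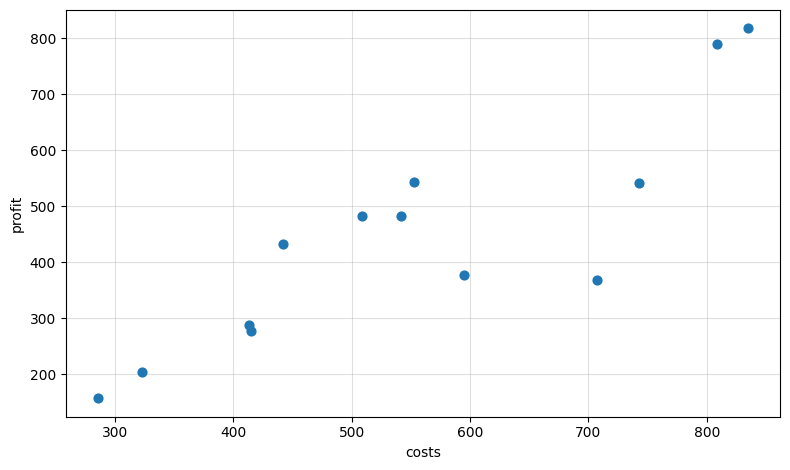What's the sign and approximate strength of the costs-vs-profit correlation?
positive, strong

Points are positively correlated; strong (|r| ≈ 0.9).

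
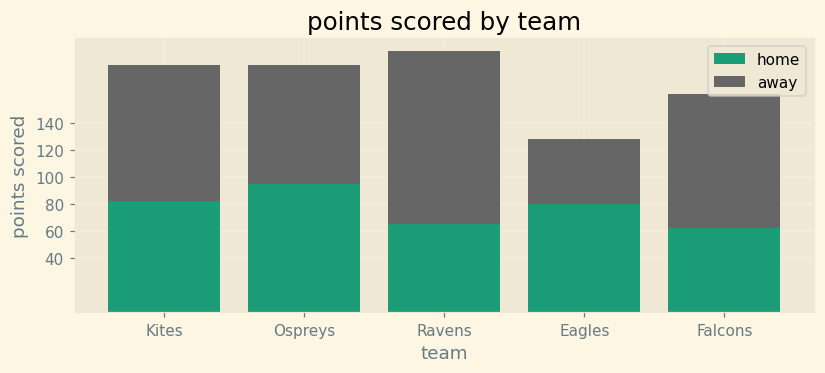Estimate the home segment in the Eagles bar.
home top ≈ 80, bottom ≈ 0; segment ≈ 80.

≈ 80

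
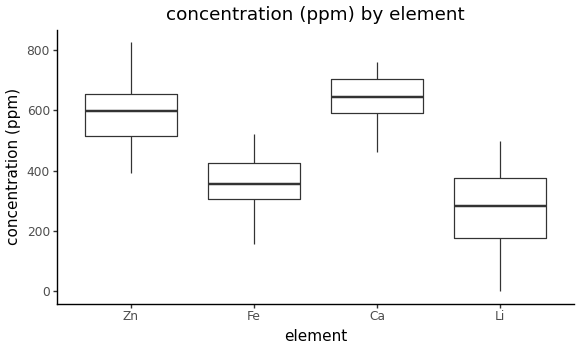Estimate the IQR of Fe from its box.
≈ 100

Q3 ≈ 400, Q1 ≈ 300; IQR ≈ 100.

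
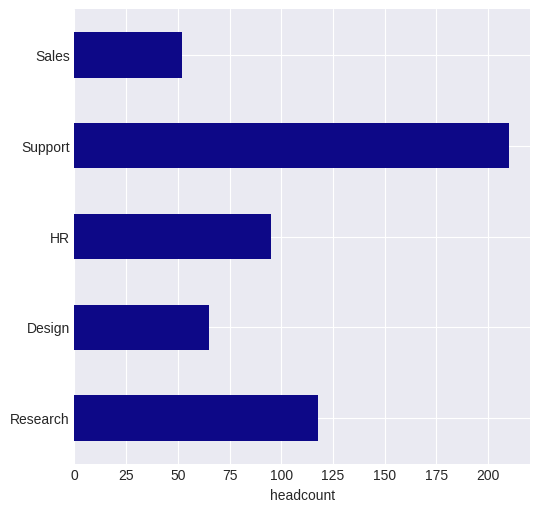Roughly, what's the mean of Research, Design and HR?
(120 + 60 + 100) / 3 ≈ 93.

≈ 93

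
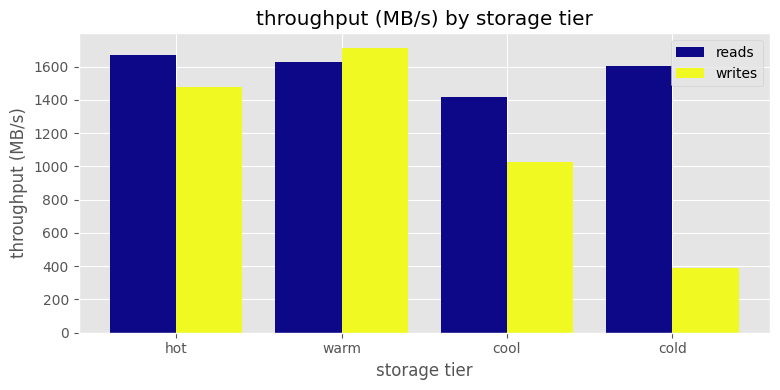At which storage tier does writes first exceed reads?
hot: writes ≈ 1400 vs reads ≈ 1600 (not yet); warm: writes ≈ 1800 vs reads ≈ 1600 (first crossover).

warm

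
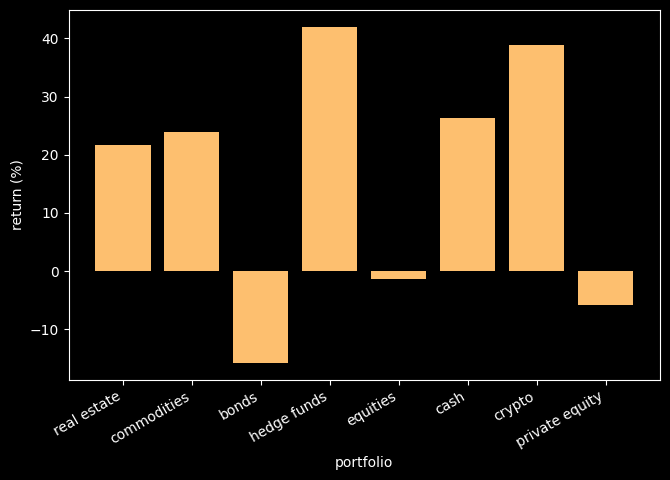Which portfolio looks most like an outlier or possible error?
bonds

bonds ≈ -15; the rest sit between ≈ -5 and ≈ 40.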